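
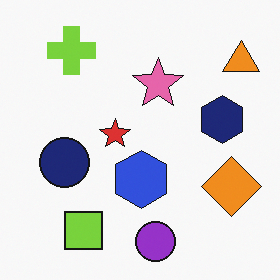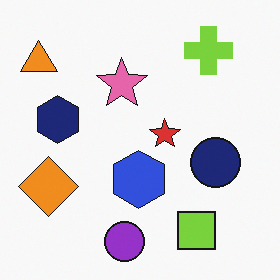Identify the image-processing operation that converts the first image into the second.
The transformation is: flipped horizontally (left ↔ right).

The orange triangle is in the top-right of the first image and the top-left of the second — shapes on opposite sides of the vertical midline have swapped in a mirror flip.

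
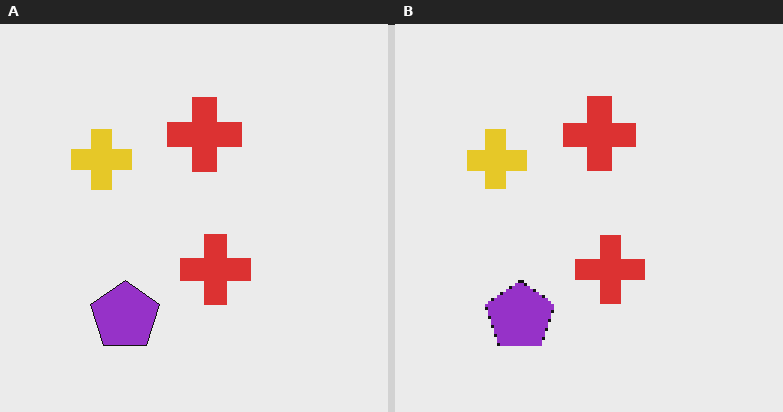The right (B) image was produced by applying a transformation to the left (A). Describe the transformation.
Lightly pixelated (a mild mosaic effect).

Shapes are reduced to large square blocks; fine edges and outlines are lost — a downscale-then-upscale (mosaic) effect.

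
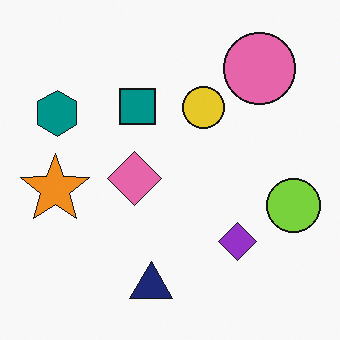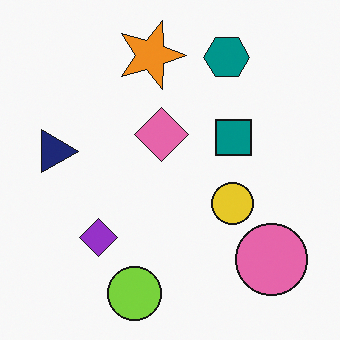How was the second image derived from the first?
The transformation is: rotated 90° clockwise.

The pink circle sits in the top-right of the first image and the bottom-right of the second — consistent with a whole-image 90° clockwise rotation.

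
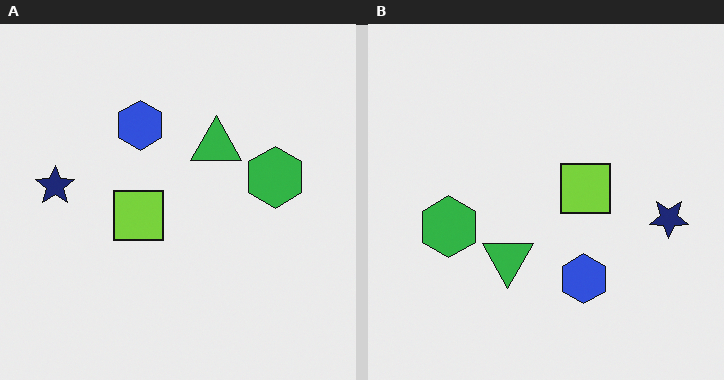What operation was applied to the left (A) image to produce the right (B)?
The right (B) image is the left (A) rotated 180°.

The navy star sits in the left of the left (A) image and the right of the right (B) — consistent with a whole-image 180° rotation.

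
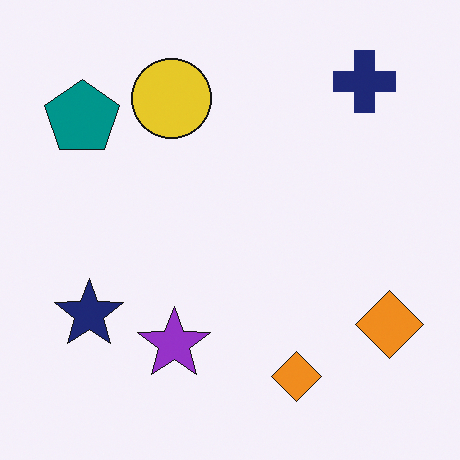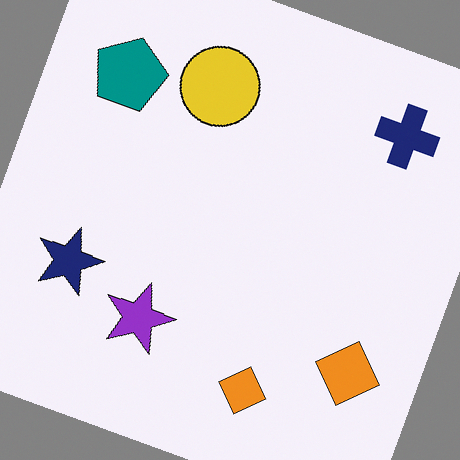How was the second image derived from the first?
Rotated clockwise by a moderate amount.

Every shape is tilted by the same angle and the image corners show triangular fill wedges — a whole-image rotation by a non-right angle.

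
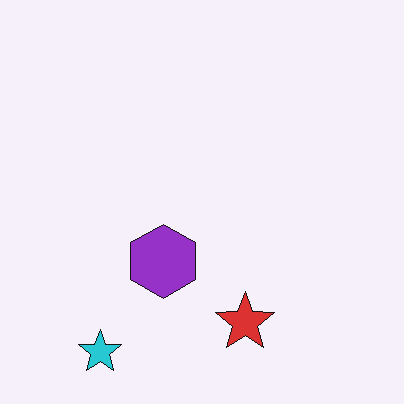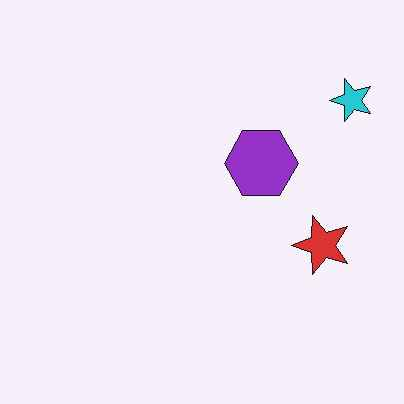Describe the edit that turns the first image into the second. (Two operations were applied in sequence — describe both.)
Transposed (reflected across the top-left ↔ bottom-right diagonal), then JPEG-compressed with visible artifacts.

Shapes have swapped their row and column positions — what was in the top-right is now in the bottom-left — a diagonal reflection. Blocky 8×8 compression artifacts appear around shape edges and the flat background shows ringing — characteristic JPEG degradation.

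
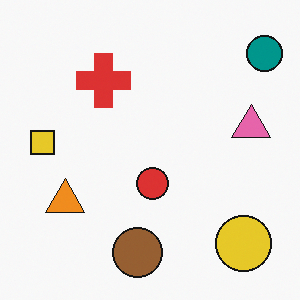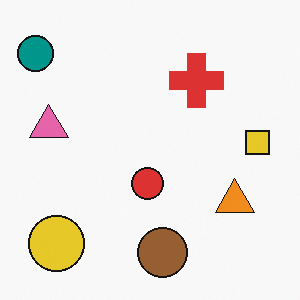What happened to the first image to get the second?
It was flipped horizontally (left ↔ right).

The teal circle is in the top-right of the first image and the top-left of the second — shapes on opposite sides of the vertical midline have swapped in a mirror flip.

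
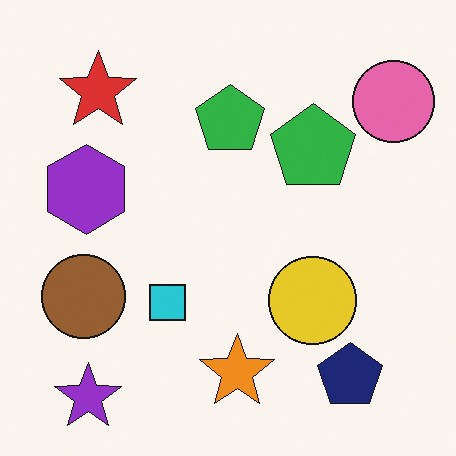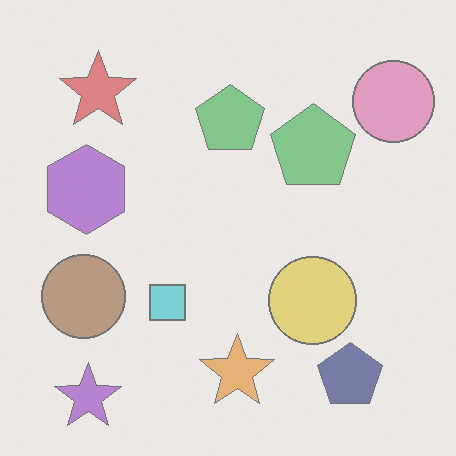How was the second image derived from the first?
The second image is the first washed out (contrast reduced).

Tones are pushed toward mid-grey across the whole image — a global contrast change.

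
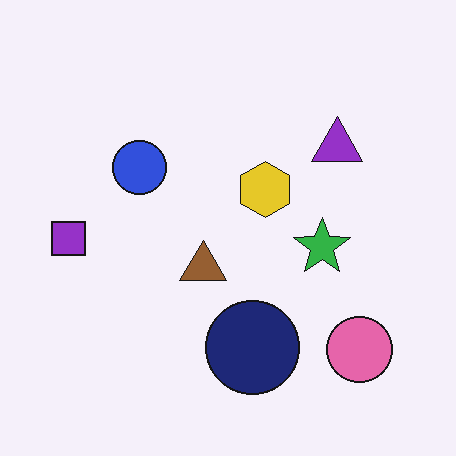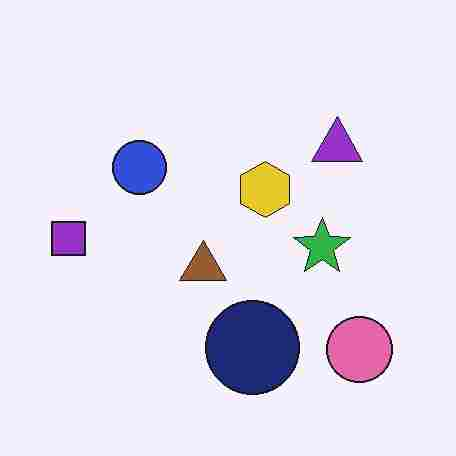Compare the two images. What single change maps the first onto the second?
Heavily JPEG-compressed with obvious blocking artifacts.

Blocky 8×8 compression artifacts appear around shape edges and the flat background shows ringing — characteristic JPEG degradation.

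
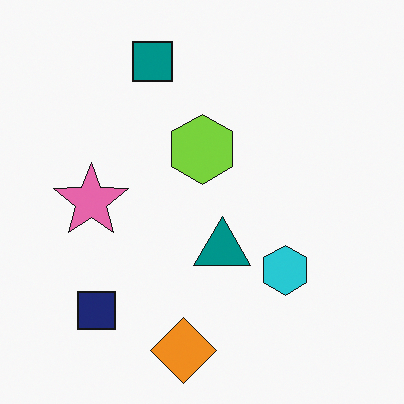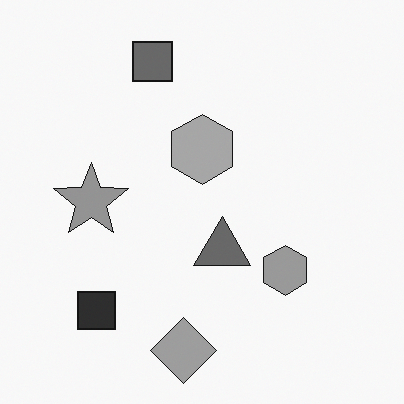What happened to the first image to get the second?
Converted to grayscale.

All color is removed — every shape is now a shade of grey.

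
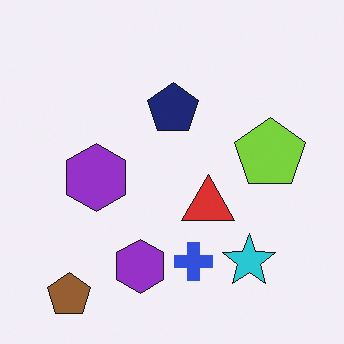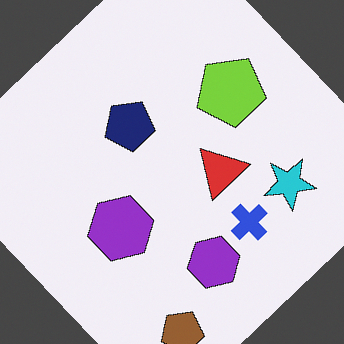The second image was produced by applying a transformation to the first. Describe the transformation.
Rotated counter-clockwise by a large amount — several tens of degrees.

Every shape is tilted by the same angle and the image corners show triangular fill wedges — a whole-image rotation by a non-right angle.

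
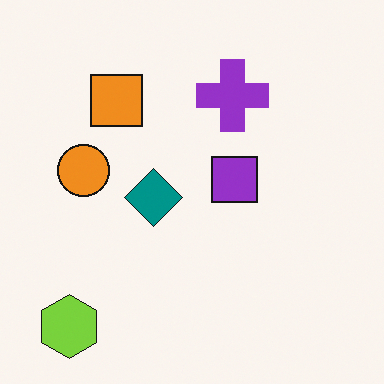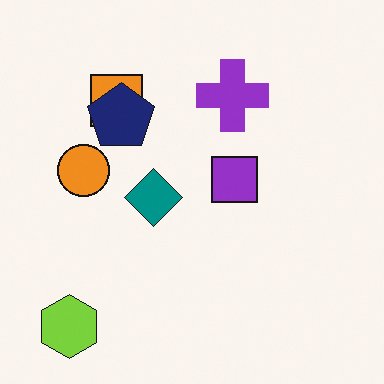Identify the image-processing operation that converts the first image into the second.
It was overlaid with an additional navy pentagon.

A navy pentagon appears in the second image that is absent from the first.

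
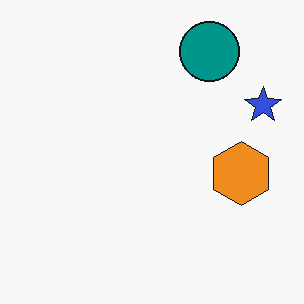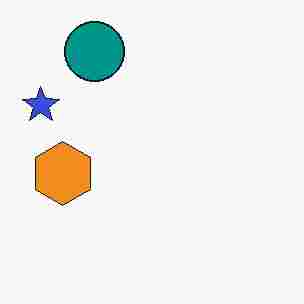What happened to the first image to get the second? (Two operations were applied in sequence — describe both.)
Flipped horizontally (left ↔ right), then degraded with heavy JPEG compression.

The blue star is in the right of the first image and the left of the second — shapes on opposite sides of the vertical midline have swapped in a mirror flip. Blocky 8×8 compression artifacts appear around shape edges and the flat background shows ringing — characteristic JPEG degradation.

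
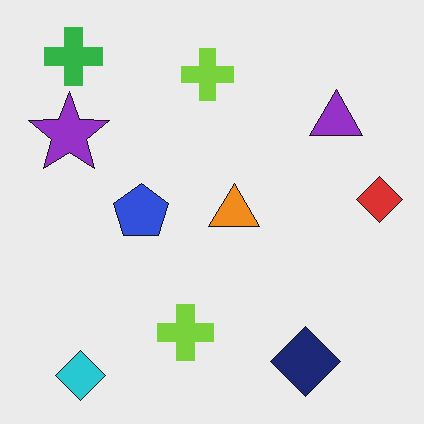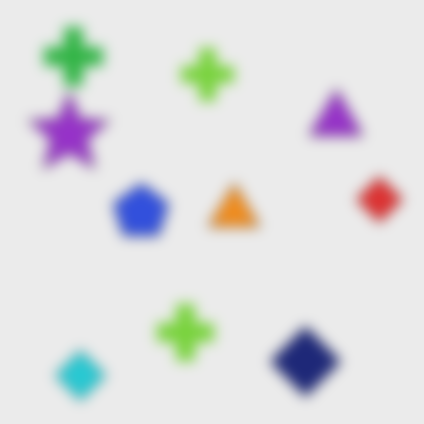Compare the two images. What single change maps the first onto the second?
The second image is the first heavily blurred.

Shape edges and outlines are uniformly softened across the whole image.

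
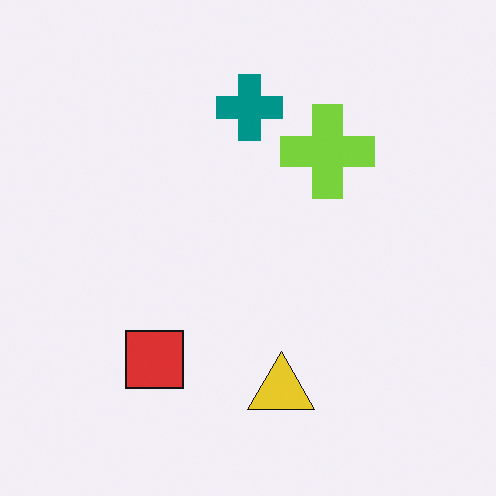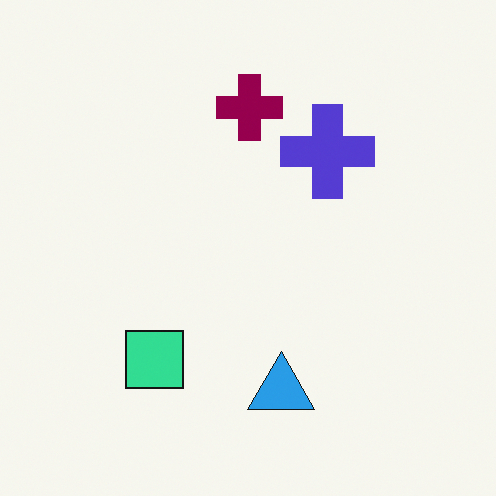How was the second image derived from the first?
The second image is the first hue-shifted noticeably.

Every shape's color has rotated by the same amount around the hue wheel — a uniform hue shift.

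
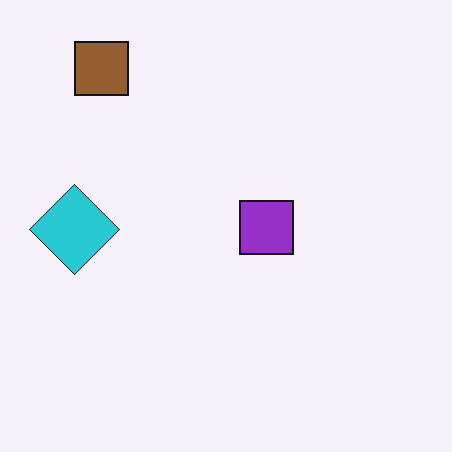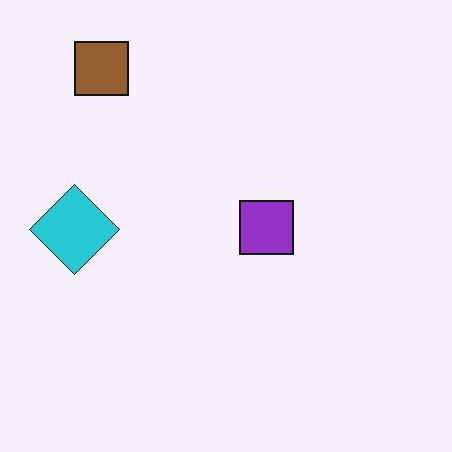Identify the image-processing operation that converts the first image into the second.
The image was JPEG-compressed with visible artifacts.

Blocky 8×8 compression artifacts appear around shape edges and the flat background shows ringing — characteristic JPEG degradation.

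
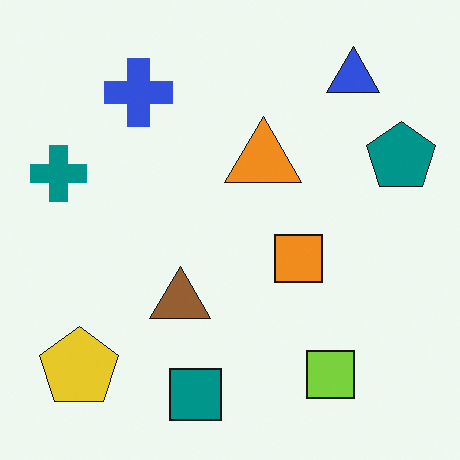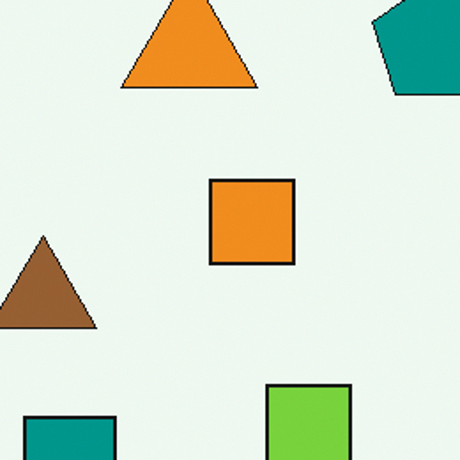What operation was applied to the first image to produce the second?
The transformation is: cropped tightly and scaled back up.

The visible shapes are larger and the field of view is narrower; shapes near the original edges may be partly or wholly outside the frame — a crop-and-rescale.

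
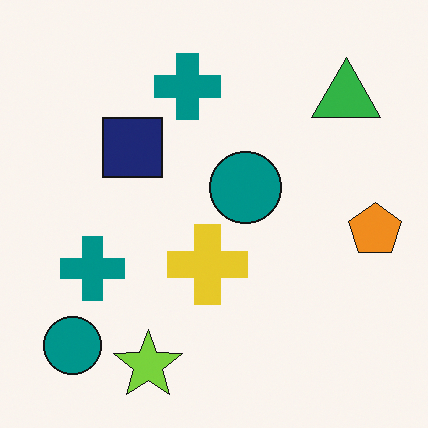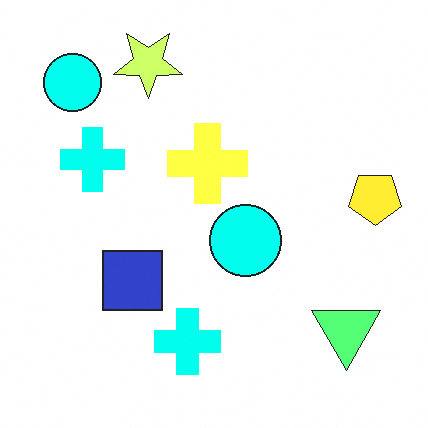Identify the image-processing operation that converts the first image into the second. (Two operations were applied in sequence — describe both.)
The image was noticeably brightened, then flipped vertically (top ↔ bottom).

Every pixel — background and shapes alike — is uniformly brightened. The lime star is in the bottom of the first image and the top of the second — shapes on opposite sides of the horizontal midline have swapped in a mirror flip.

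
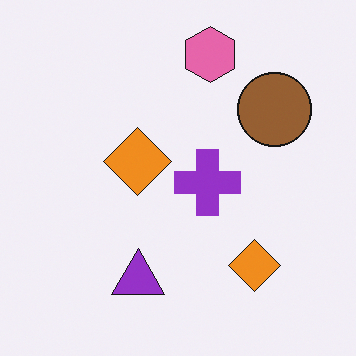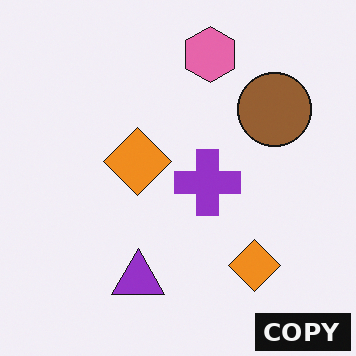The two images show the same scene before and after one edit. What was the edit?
This is the original image watermarked with the text "COPY" in the lower-right corner.

A dark label reading "COPY" appears in the lower-right corner.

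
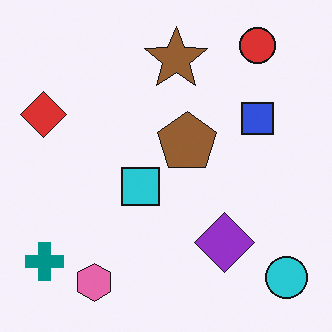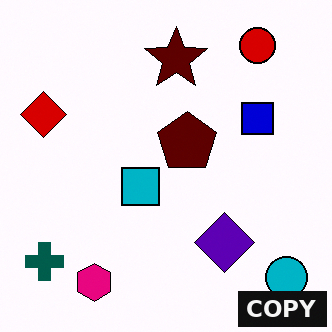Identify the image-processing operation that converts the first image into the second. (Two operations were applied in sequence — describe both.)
This is the original image boosted in contrast, then watermarked with the text "COPY" in the lower-right corner.

Tones are pushed away from mid-grey across the whole image — a global contrast change. A dark label reading "COPY" appears in the lower-right corner.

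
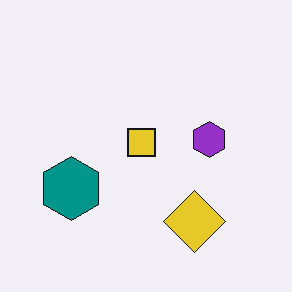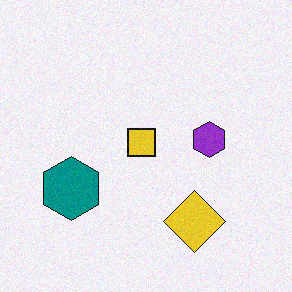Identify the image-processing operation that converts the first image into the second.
The second image is the first degraded with a light layer of grain.

Random speckle covers the whole image, including the flat background.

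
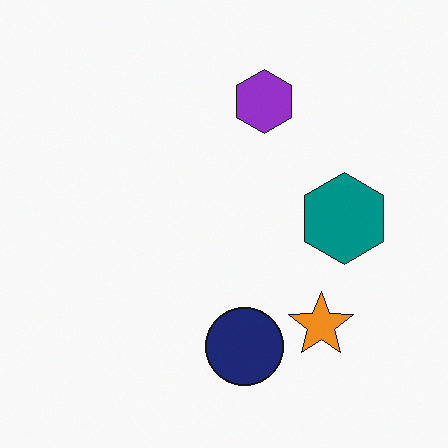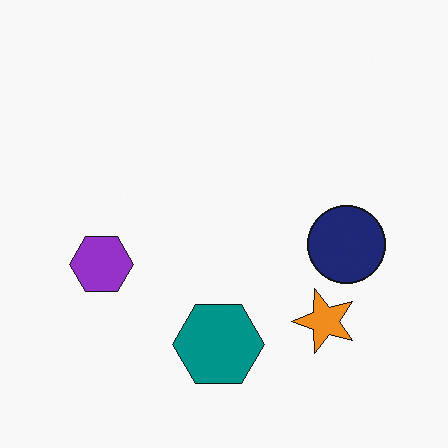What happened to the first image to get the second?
It was transposed (reflected across the top-left ↔ bottom-right diagonal).

Shapes have swapped their row and column positions — what was in the top-right is now in the bottom-left — a diagonal reflection.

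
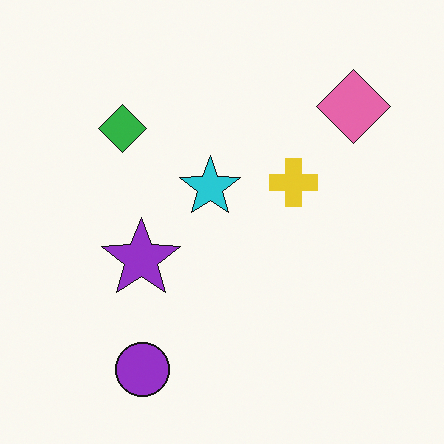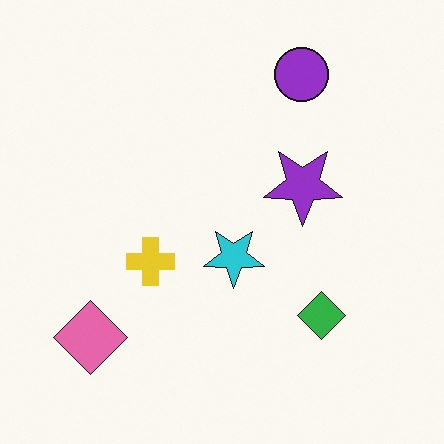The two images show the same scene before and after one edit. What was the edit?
Rotated 180°.

The pink diamond sits in the top-right of the first image and the bottom-left of the second — consistent with a whole-image 180° rotation.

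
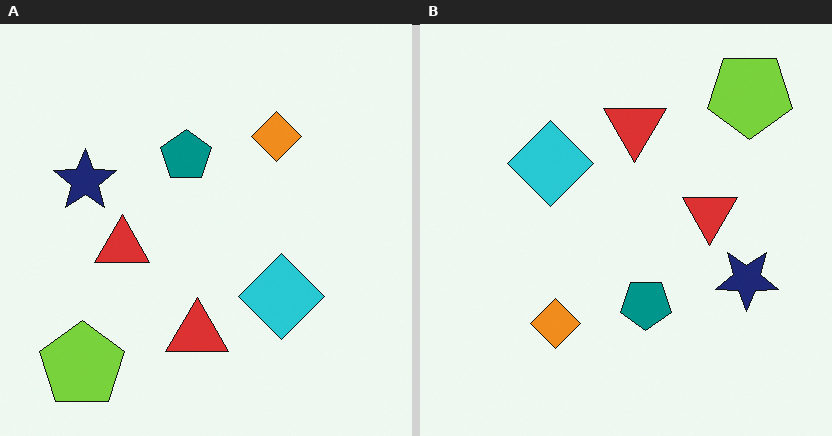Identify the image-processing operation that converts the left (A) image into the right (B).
It was rotated 180°.

The lime pentagon sits in the bottom-left of the left (A) image and the top-right of the right (B) — consistent with a whole-image 180° rotation.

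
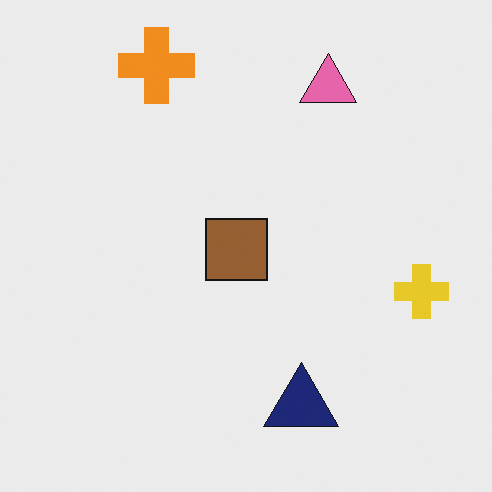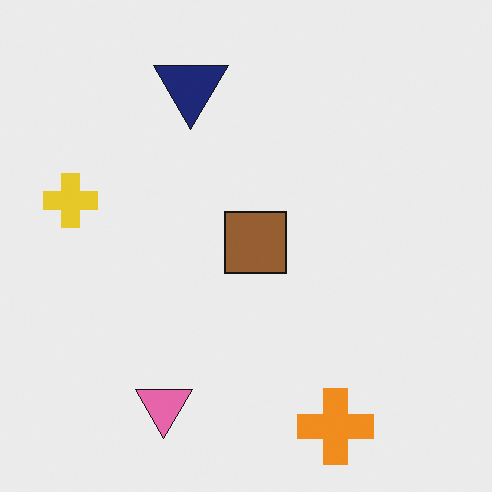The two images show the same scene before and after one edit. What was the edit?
Rotated 180°.

The orange cross sits in the top-left of the first image and the bottom-right of the second — consistent with a whole-image 180° rotation.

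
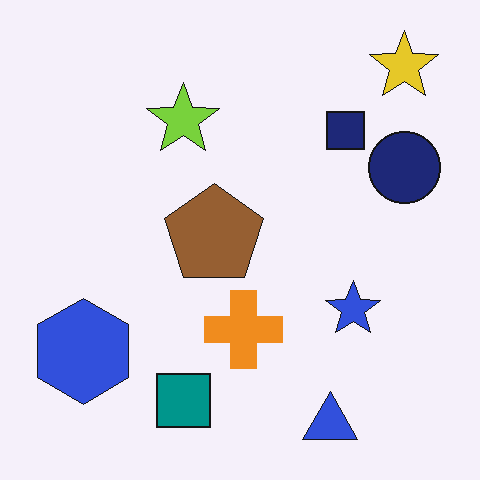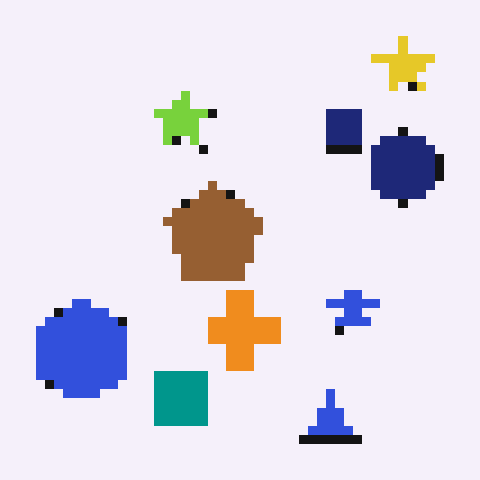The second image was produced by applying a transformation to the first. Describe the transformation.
This is the original image heavily pixelated into large blocks.

Shapes are reduced to large square blocks; fine edges and outlines are lost — a downscale-then-upscale (mosaic) effect.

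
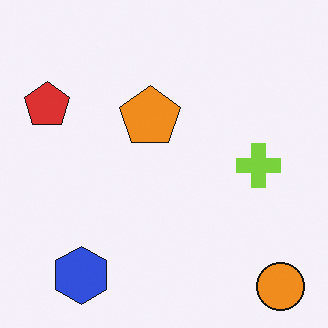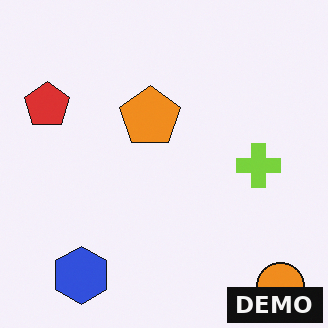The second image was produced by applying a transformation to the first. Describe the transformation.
This is the original image watermarked with the text "DEMO" in the lower-right corner.

A dark label reading "DEMO" appears in the lower-right corner.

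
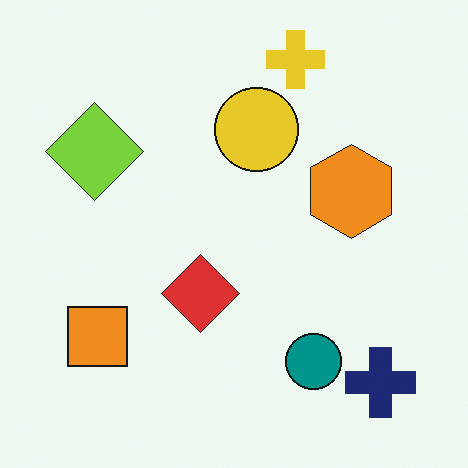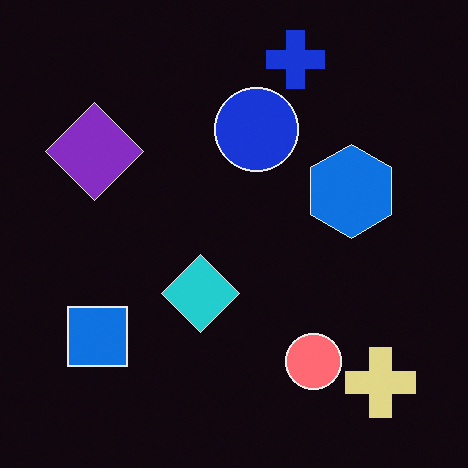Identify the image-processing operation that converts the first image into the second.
It was color-inverted (negative).

The light background has become dark and every shape's color is its complement — a photographic negative.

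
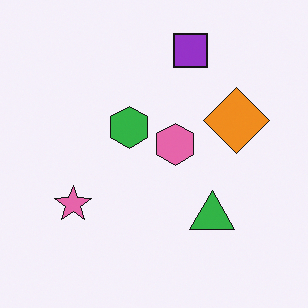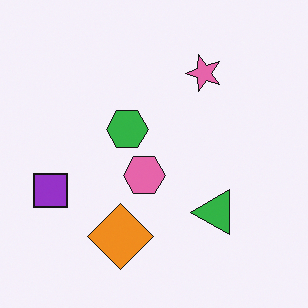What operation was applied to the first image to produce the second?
This is the original image transposed (reflected across the top-left ↔ bottom-right diagonal).

Shapes have swapped their row and column positions — what was in the top-right is now in the bottom-left — a diagonal reflection.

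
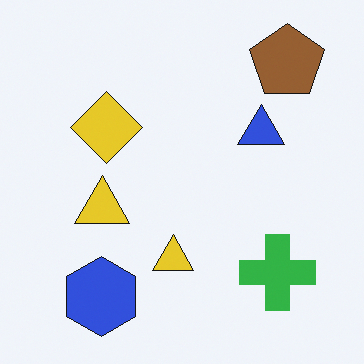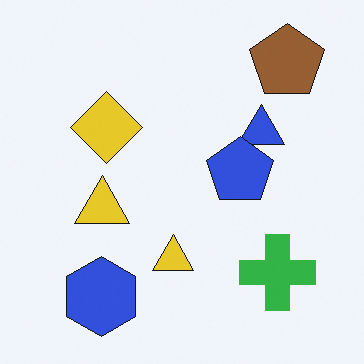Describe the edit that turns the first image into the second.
The image was overlaid with an additional blue pentagon.

A blue pentagon appears in the second image that is absent from the first.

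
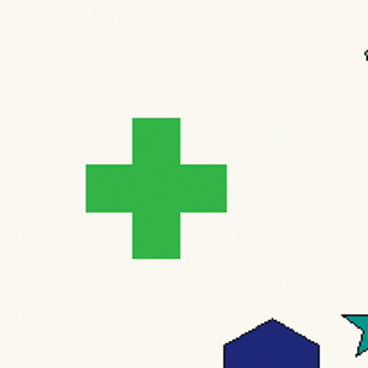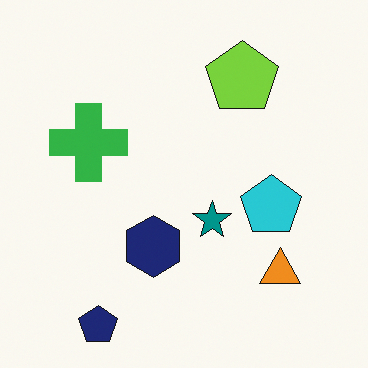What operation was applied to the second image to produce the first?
The first image is the second cropped tightly and scaled back up.

The visible shapes are larger and the field of view is narrower; shapes near the original edges may be partly or wholly outside the frame — a crop-and-rescale.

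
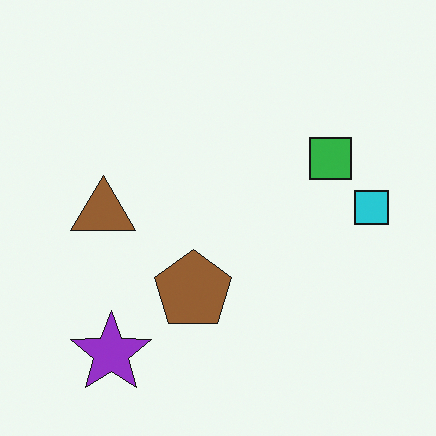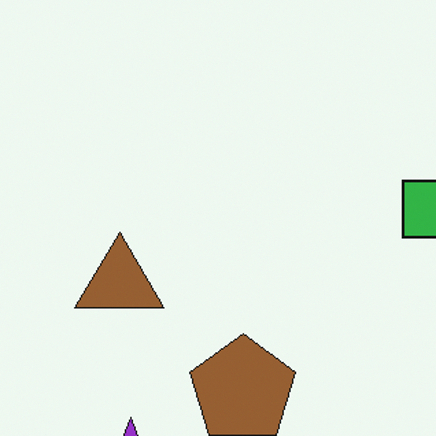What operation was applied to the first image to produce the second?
The second image is the first cropped slightly and scaled back up.

The visible shapes are larger and the field of view is narrower; shapes near the original edges may be partly or wholly outside the frame — a crop-and-rescale.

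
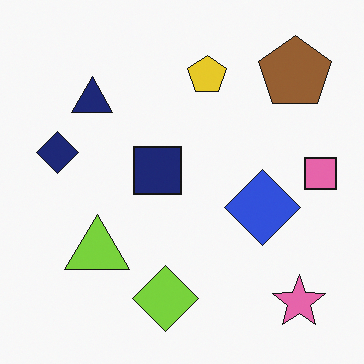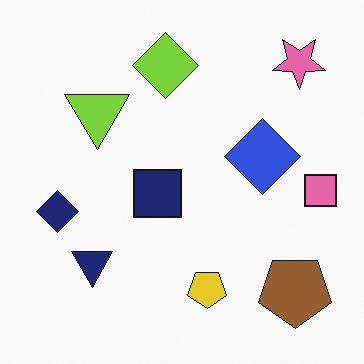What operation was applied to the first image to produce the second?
Flipped vertically (top ↔ bottom).

The pink star is in the bottom-right of the first image and the top-right of the second — shapes on opposite sides of the horizontal midline have swapped in a mirror flip.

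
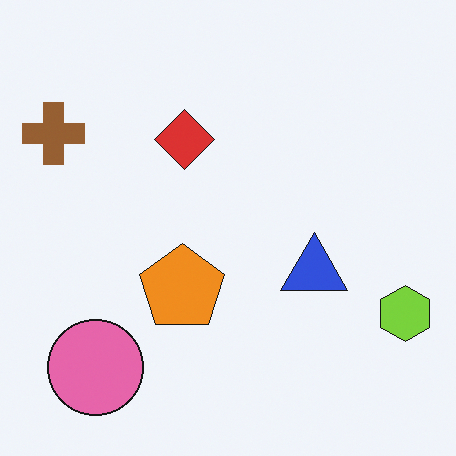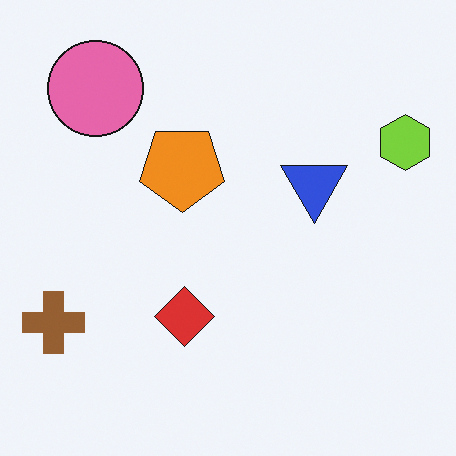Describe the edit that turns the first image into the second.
This is the original image flipped vertically (top ↔ bottom).

The pink circle is in the bottom-left of the first image and the top-left of the second — shapes on opposite sides of the horizontal midline have swapped in a mirror flip.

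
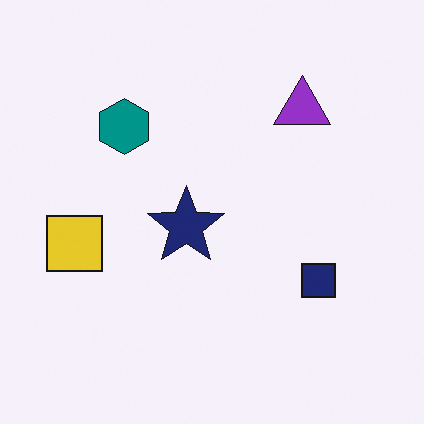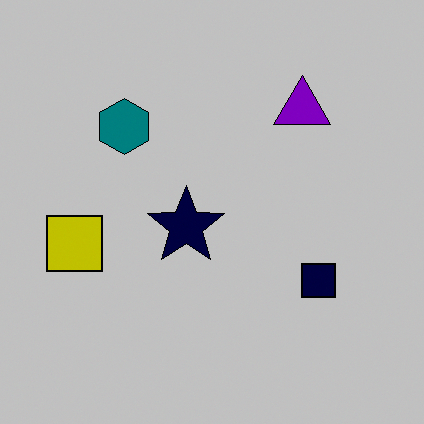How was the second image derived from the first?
The transformation is: aggressively posterized.

Each flat color has snapped to a coarser quantized level — most visibly, the near-white background has dropped to a flat grey.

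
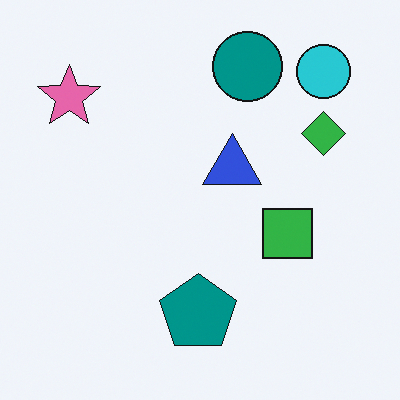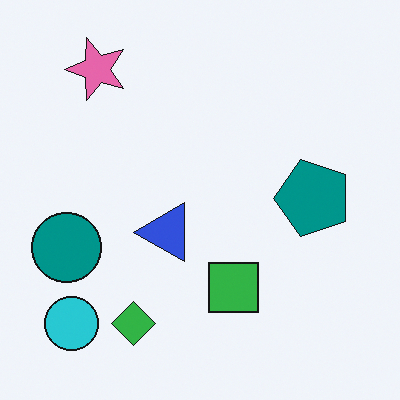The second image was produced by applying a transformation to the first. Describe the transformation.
The image was transposed (reflected across the top-left ↔ bottom-right diagonal).

Shapes have swapped their row and column positions — what was in the top-right is now in the bottom-left — a diagonal reflection.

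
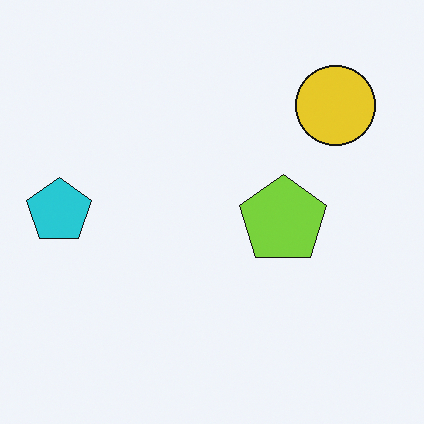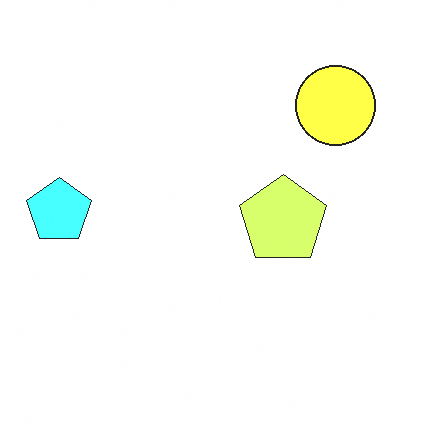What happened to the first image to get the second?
It was substantially brightened.

Every pixel — background and shapes alike — is uniformly brightened.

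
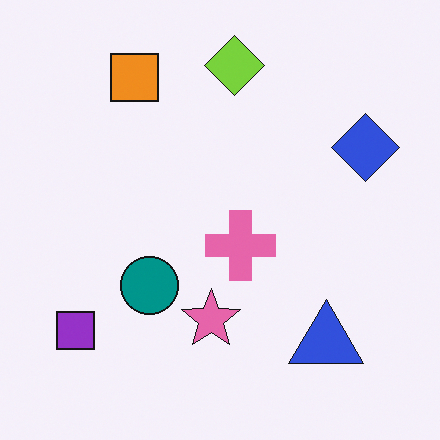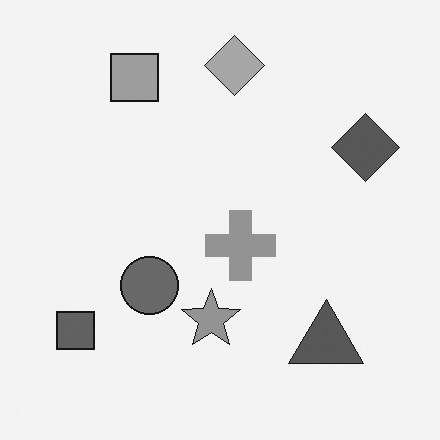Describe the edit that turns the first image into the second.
It was converted to grayscale.

All color is removed — every shape is now a shade of grey.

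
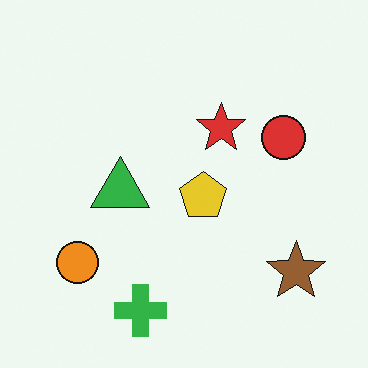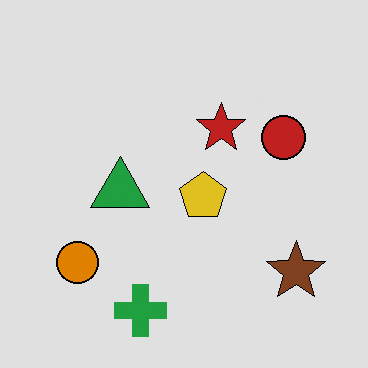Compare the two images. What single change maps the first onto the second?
This is the original image moderately posterized.

Each flat color has snapped to a coarser quantized level — most visibly, the near-white background has dropped to a flat grey.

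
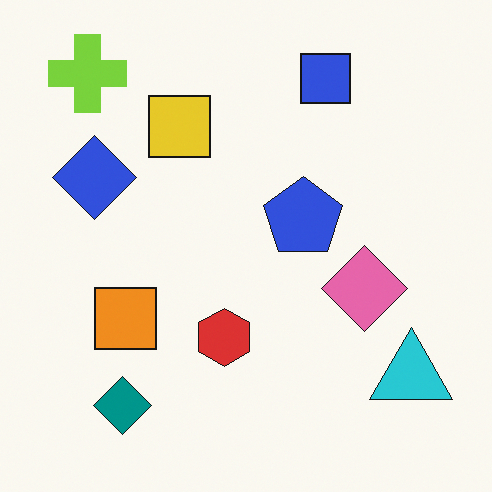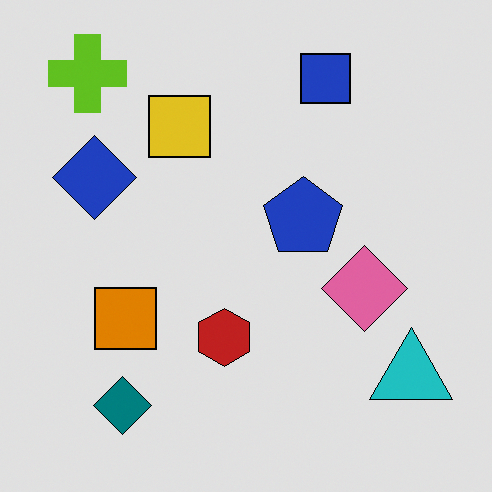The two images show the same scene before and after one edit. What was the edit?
It was moderately posterized.

Each flat color has snapped to a coarser quantized level — most visibly, the near-white background has dropped to a flat grey.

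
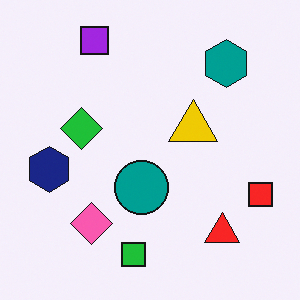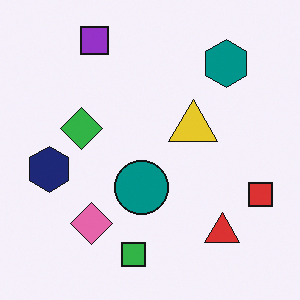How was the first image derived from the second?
It was slightly oversaturated.

All colors are more vivid — a global saturation change.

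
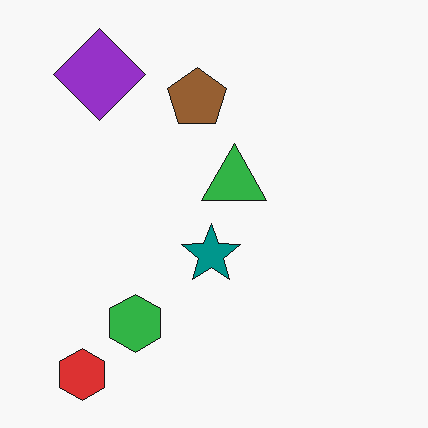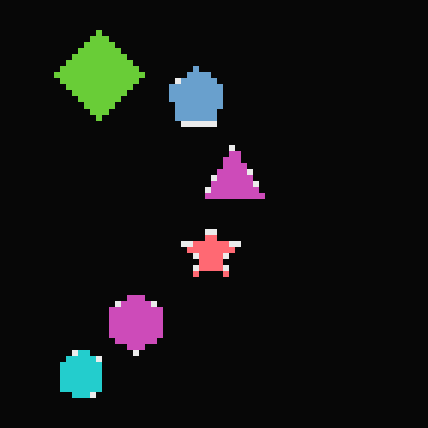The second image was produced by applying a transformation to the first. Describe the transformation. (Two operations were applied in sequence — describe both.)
Moderately pixelated, then color-inverted (negative).

Shapes are reduced to large square blocks; fine edges and outlines are lost — a downscale-then-upscale (mosaic) effect. The light background has become dark and every shape's color is its complement — a photographic negative.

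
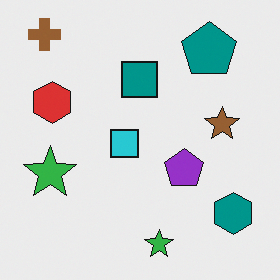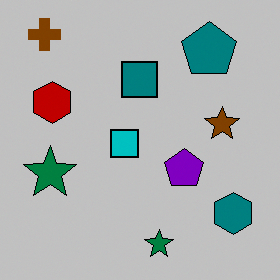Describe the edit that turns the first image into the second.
Heavily posterized to just a handful of flat colors.

Each flat color has snapped to a coarser quantized level — most visibly, the near-white background has dropped to a flat grey.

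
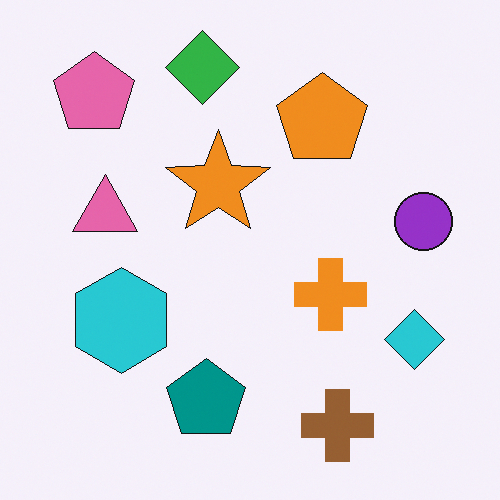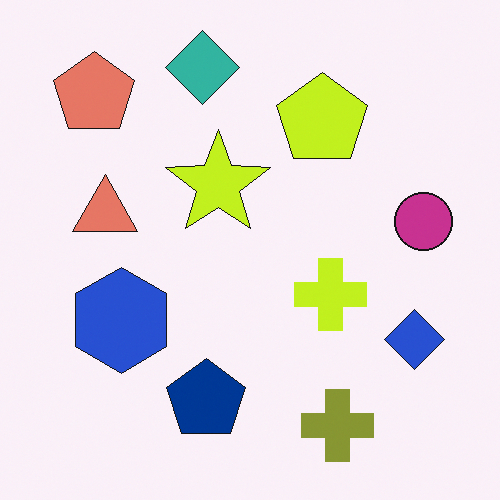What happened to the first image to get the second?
The image was hue-shifted slightly.

Every shape's color has rotated by the same amount around the hue wheel — a uniform hue shift.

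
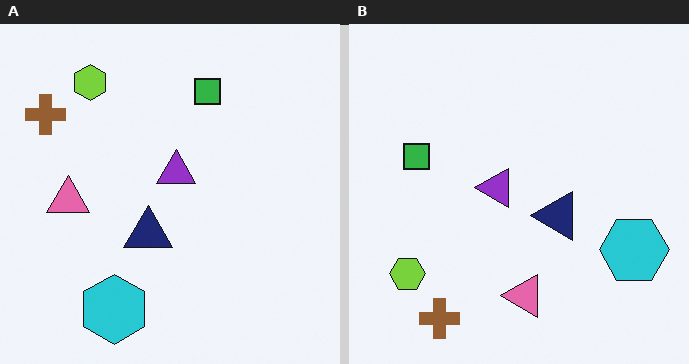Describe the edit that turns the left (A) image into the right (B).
Rotated 90° counter-clockwise.

The brown cross sits in the top-left of the left (A) image and the bottom-left of the right (B) — consistent with a whole-image 90° counter-clockwise rotation.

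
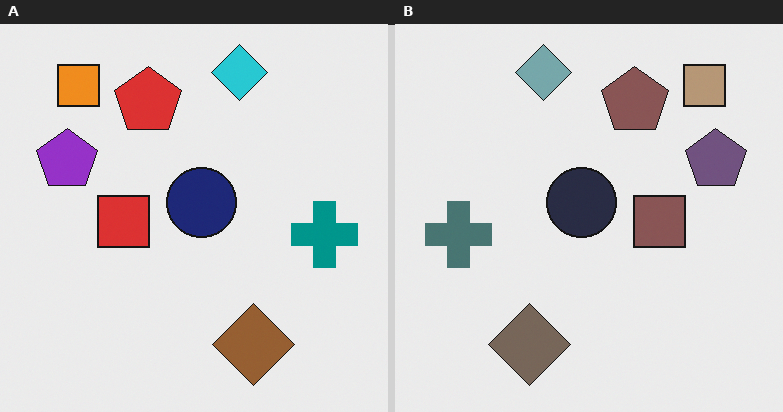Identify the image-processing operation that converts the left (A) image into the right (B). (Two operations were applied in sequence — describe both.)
It was heavily desaturated, then flipped horizontally (left ↔ right).

All colors are more muted and greyish — a global saturation change. The teal cross is in the right of the left (A) image and the left of the right (B) — shapes on opposite sides of the vertical midline have swapped in a mirror flip.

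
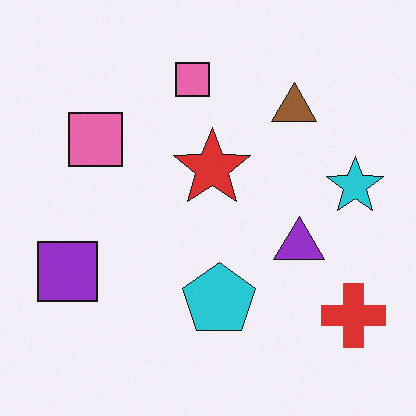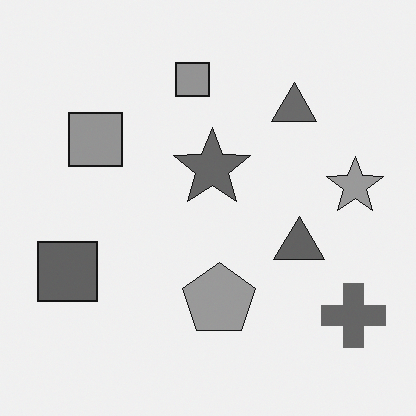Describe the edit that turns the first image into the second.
The image was converted to grayscale.

All color is removed — every shape is now a shade of grey.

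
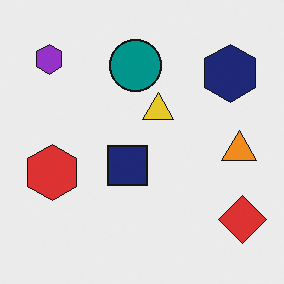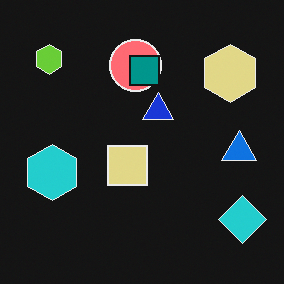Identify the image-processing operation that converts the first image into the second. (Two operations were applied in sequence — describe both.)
This is the original image color-inverted (negative), then overlaid with an additional teal square.

The light background has become dark and every shape's color is its complement — a photographic negative. A teal square appears in the second image that is absent from the first.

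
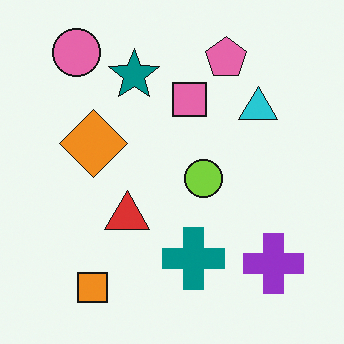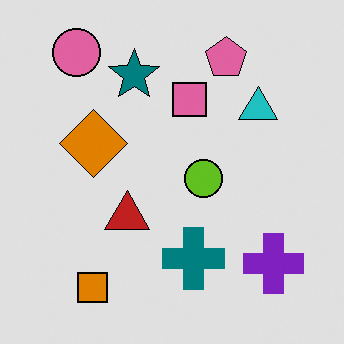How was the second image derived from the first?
The transformation is: posterized to a reduced palette.

Each flat color has snapped to a coarser quantized level — most visibly, the near-white background has dropped to a flat grey.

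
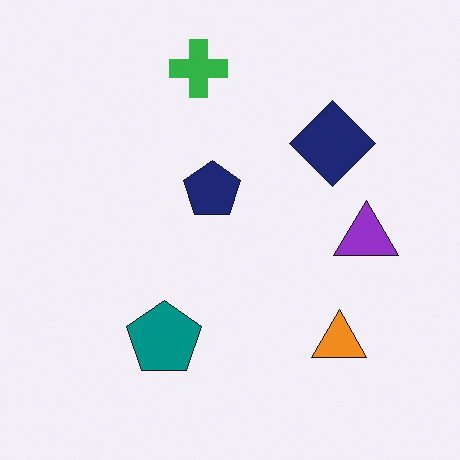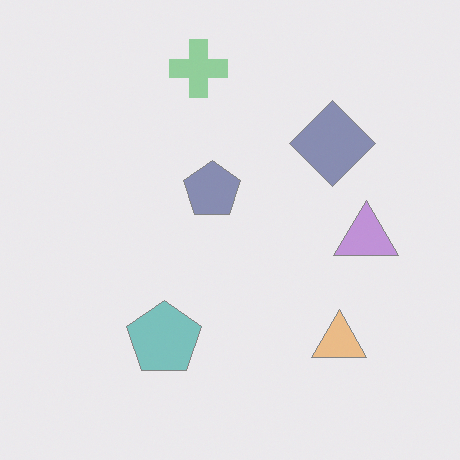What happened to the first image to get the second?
The transformation is: given much lower contrast.

Tones are pushed toward mid-grey across the whole image — a global contrast change.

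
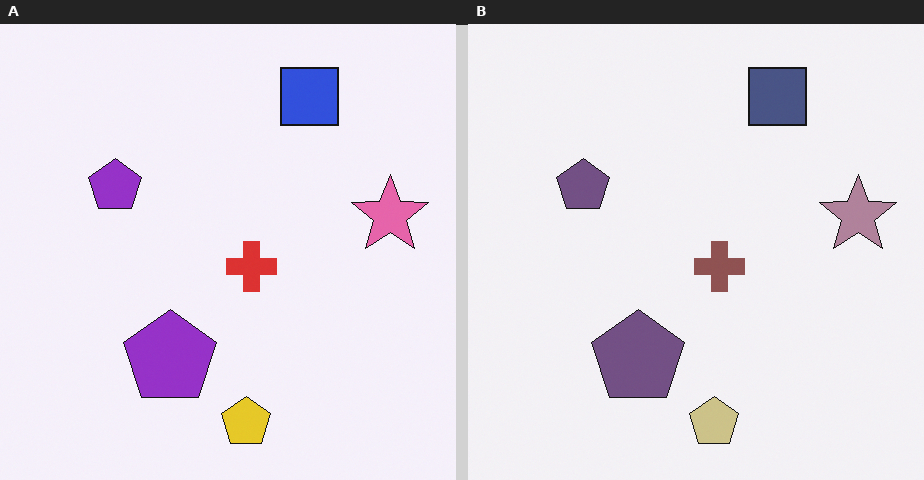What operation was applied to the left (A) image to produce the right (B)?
This is the original image heavily desaturated.

All colors are more muted and greyish — a global saturation change.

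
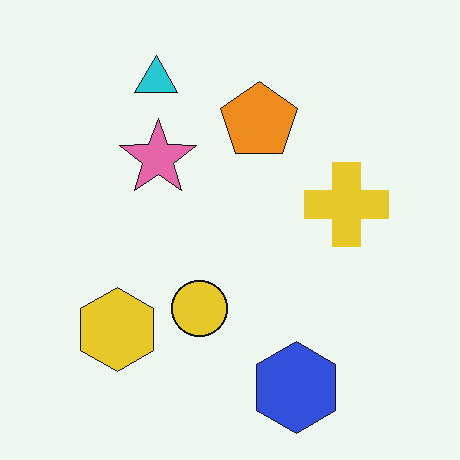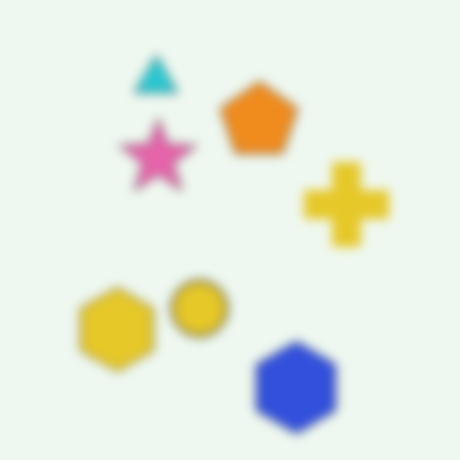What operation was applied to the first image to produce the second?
The image was strongly gaussian-blurred.

Shape edges and outlines are uniformly softened across the whole image.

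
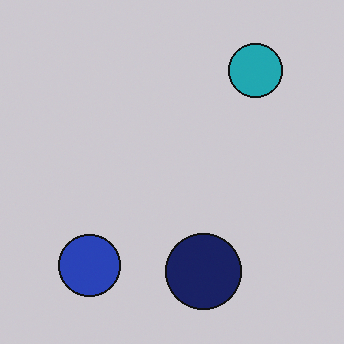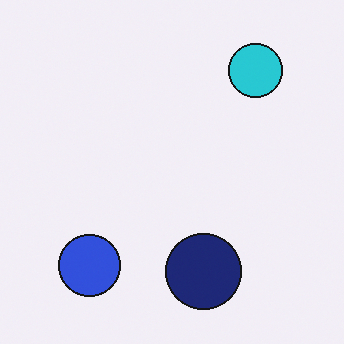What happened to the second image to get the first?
It was darkened a little.

Every pixel — background and shapes alike — is uniformly darkened.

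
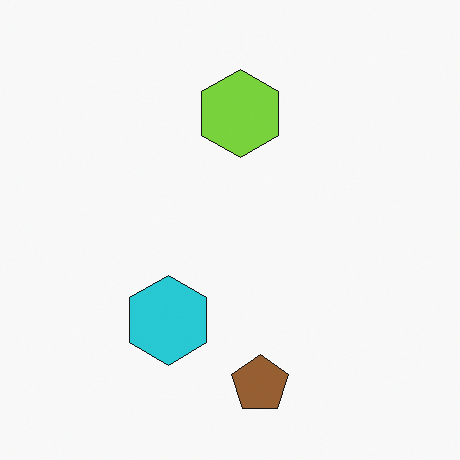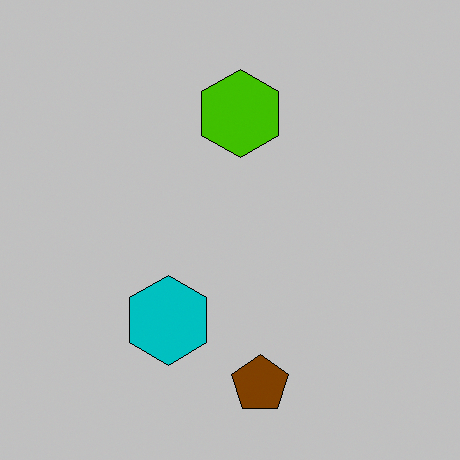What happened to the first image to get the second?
The second image is the first aggressively posterized.

Each flat color has snapped to a coarser quantized level — most visibly, the near-white background has dropped to a flat grey.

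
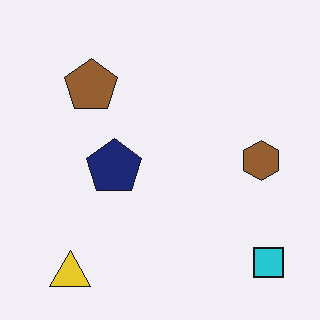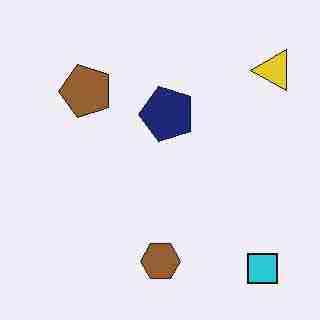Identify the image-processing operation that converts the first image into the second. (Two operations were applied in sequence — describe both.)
The image was heavily JPEG-compressed with obvious blocking artifacts, then transposed (reflected across the top-left ↔ bottom-right diagonal).

Blocky 8×8 compression artifacts appear around shape edges and the flat background shows ringing — characteristic JPEG degradation. Shapes have swapped their row and column positions — what was in the top-right is now in the bottom-left — a diagonal reflection.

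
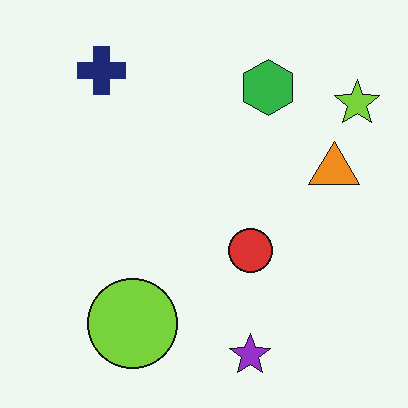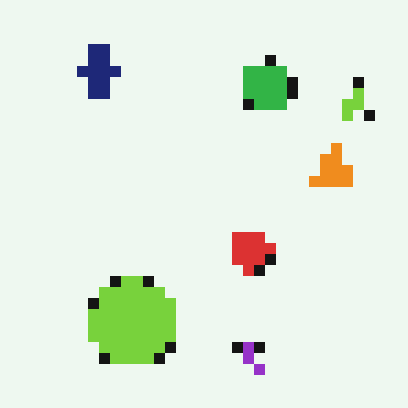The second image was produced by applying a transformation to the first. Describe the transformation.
The transformation is: heavily pixelated into large blocks.

Shapes are reduced to large square blocks; fine edges and outlines are lost — a downscale-then-upscale (mosaic) effect.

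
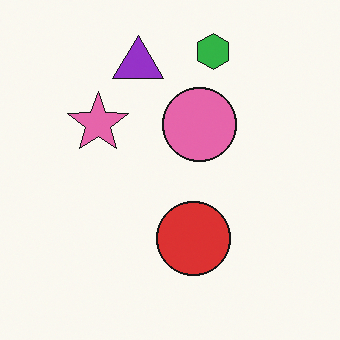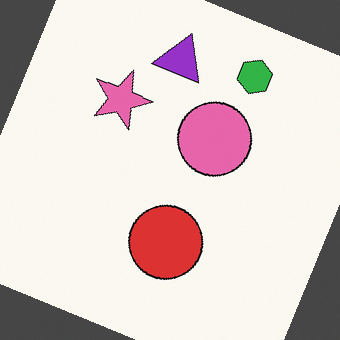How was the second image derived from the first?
The second image is the first rotated clockwise by a clearly visible amount.

Every shape is tilted by the same angle and the image corners show triangular fill wedges — a whole-image rotation by a non-right angle.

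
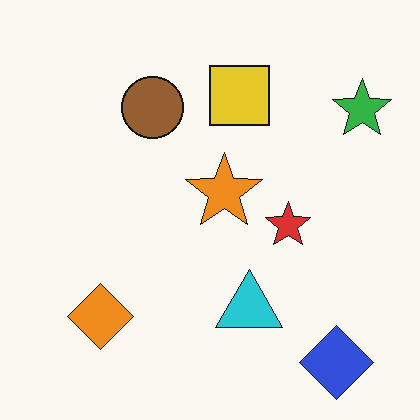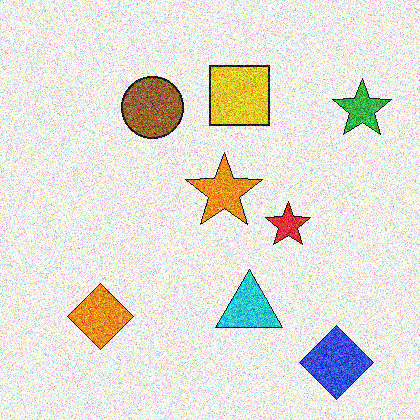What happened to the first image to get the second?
This is the original image degraded with strong gaussian noise.

Random speckle covers the whole image, including the flat background.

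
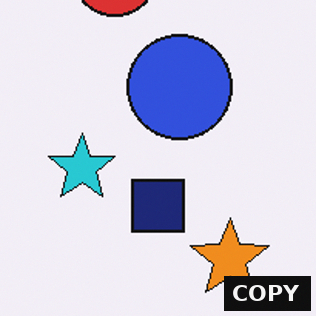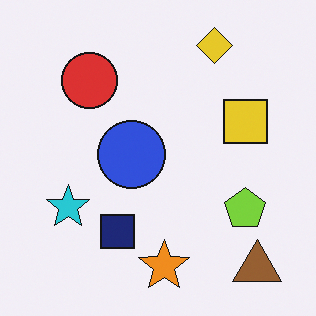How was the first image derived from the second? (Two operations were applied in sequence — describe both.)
The first image is the second cropped slightly and scaled back up, then watermarked with the text "COPY" in the lower-right corner.

The visible shapes are larger and the field of view is narrower; shapes near the original edges may be partly or wholly outside the frame — a crop-and-rescale. A dark label reading "COPY" appears in the lower-right corner.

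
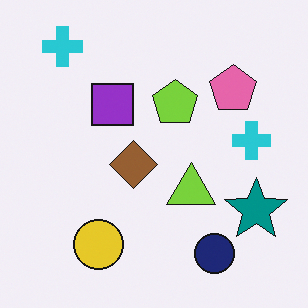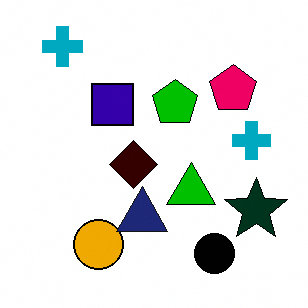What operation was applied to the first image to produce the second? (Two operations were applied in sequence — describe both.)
The second image is the first given much higher contrast, then overlaid with an additional navy triangle.

Tones are pushed away from mid-grey across the whole image — a global contrast change. A navy triangle appears in the second image that is absent from the first.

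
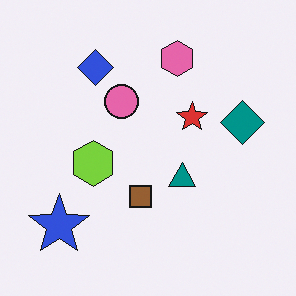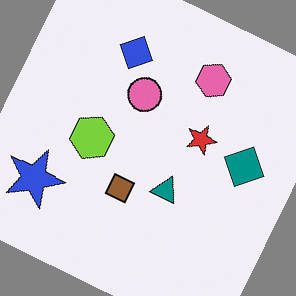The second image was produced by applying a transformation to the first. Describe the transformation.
The second image is the first rotated clockwise by a clearly visible amount.

Every shape is tilted by the same angle and the image corners show triangular fill wedges — a whole-image rotation by a non-right angle.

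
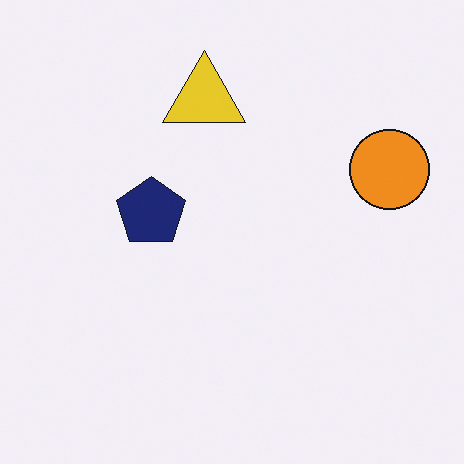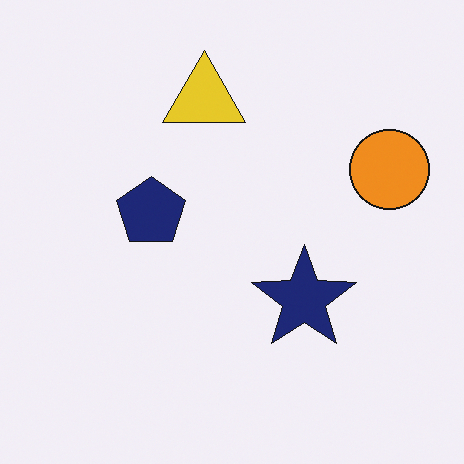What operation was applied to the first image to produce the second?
It was overlaid with an additional navy star.

A navy star appears in the second image that is absent from the first.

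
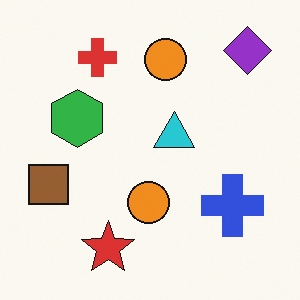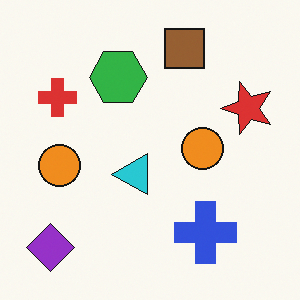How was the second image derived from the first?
This is the original image transposed (reflected across the top-left ↔ bottom-right diagonal).

Shapes have swapped their row and column positions — what was in the top-right is now in the bottom-left — a diagonal reflection.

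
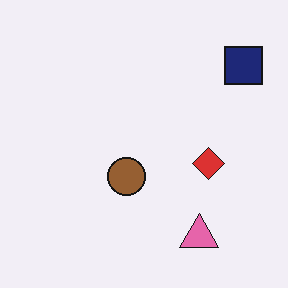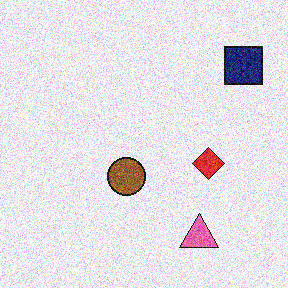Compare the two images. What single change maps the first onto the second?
This is the original image degraded with a thick layer of grain.

Random speckle covers the whole image, including the flat background.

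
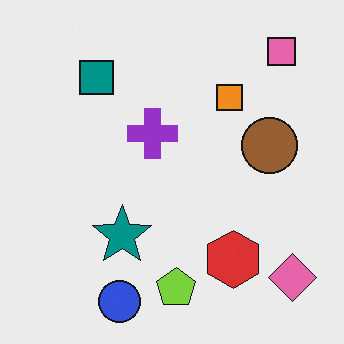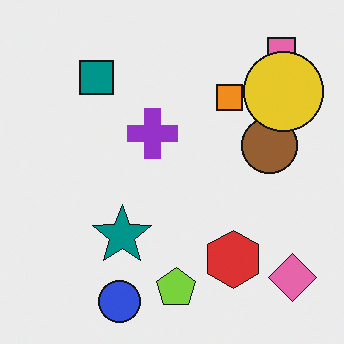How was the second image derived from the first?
The transformation is: overlaid with an additional yellow circle.

A yellow circle appears in the second image that is absent from the first.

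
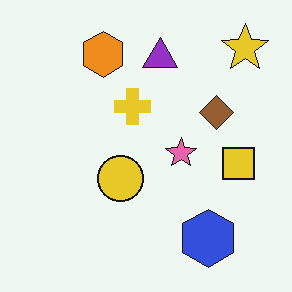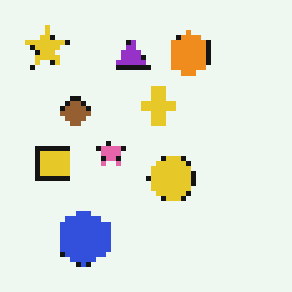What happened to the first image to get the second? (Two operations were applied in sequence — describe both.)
It was lightly pixelated (a mild mosaic effect), then flipped horizontally (left ↔ right).

Shapes are reduced to large square blocks; fine edges and outlines are lost — a downscale-then-upscale (mosaic) effect. The yellow star is in the top-right of the first image and the top-left of the second — shapes on opposite sides of the vertical midline have swapped in a mirror flip.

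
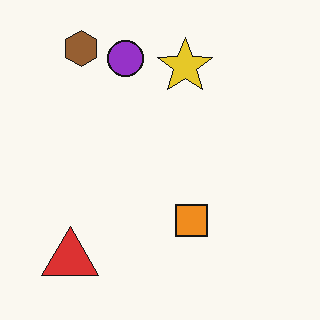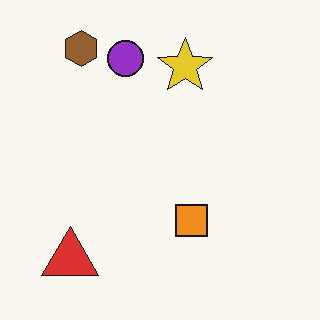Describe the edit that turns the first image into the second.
Given moderate JPEG compression.

Blocky 8×8 compression artifacts appear around shape edges and the flat background shows ringing — characteristic JPEG degradation.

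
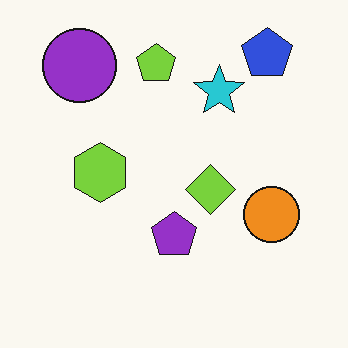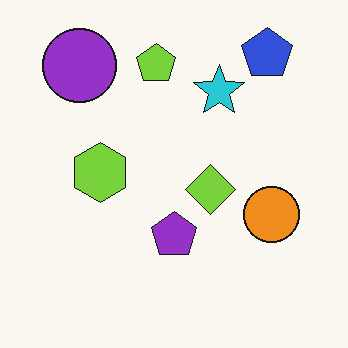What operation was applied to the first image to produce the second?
The image was given moderate JPEG compression.

Blocky 8×8 compression artifacts appear around shape edges and the flat background shows ringing — characteristic JPEG degradation.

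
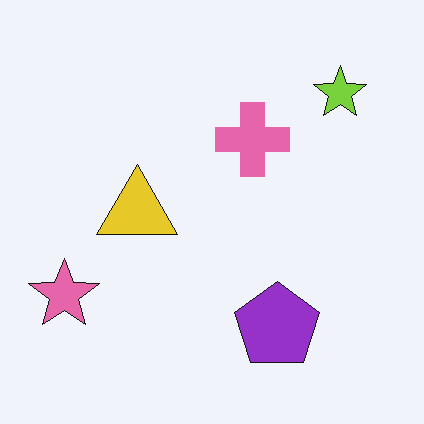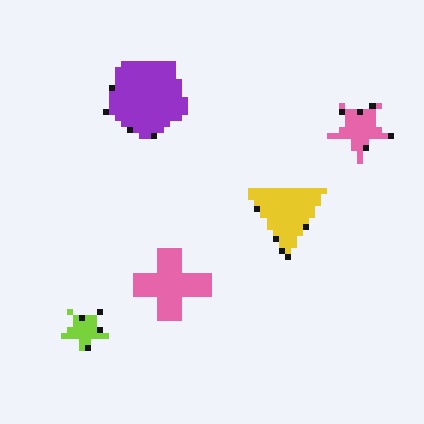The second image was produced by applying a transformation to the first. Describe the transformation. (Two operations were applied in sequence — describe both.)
This is the original image rotated 180°, then pixelated into visible square blocks.

The lime star sits in the top-right of the first image and the bottom-left of the second — consistent with a whole-image 180° rotation. Shapes are reduced to large square blocks; fine edges and outlines are lost — a downscale-then-upscale (mosaic) effect.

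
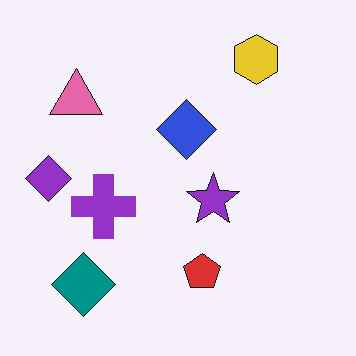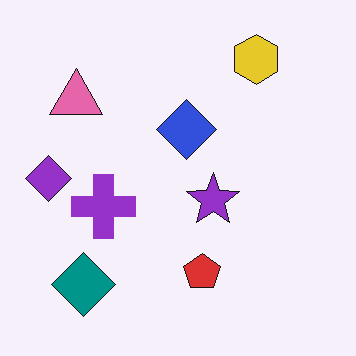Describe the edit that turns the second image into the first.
The transformation is: JPEG-compressed with visible artifacts.

Blocky 8×8 compression artifacts appear around shape edges and the flat background shows ringing — characteristic JPEG degradation.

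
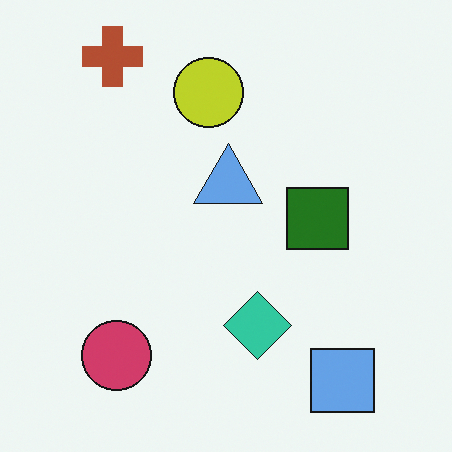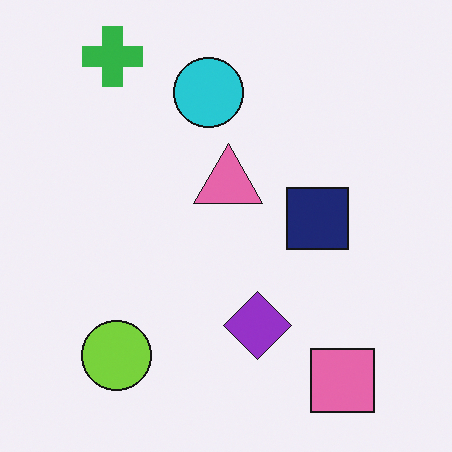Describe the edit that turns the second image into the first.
The transformation is: hue-shifted through roughly half the color wheel.

Every shape's color has rotated by the same amount around the hue wheel — a uniform hue shift.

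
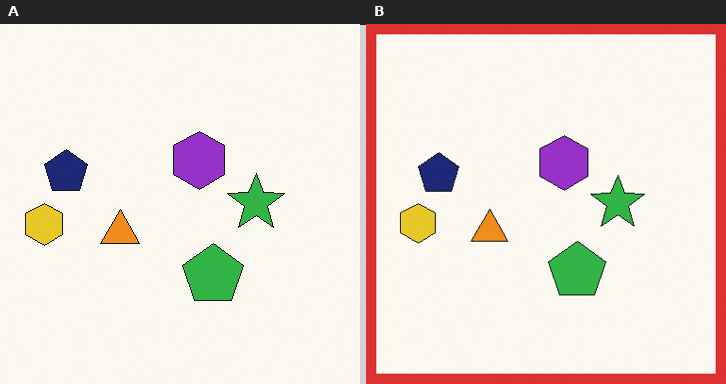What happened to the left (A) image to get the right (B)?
This is the original image framed with a red border.

A solid red frame runs around the edge of the right (B) image, with the content slightly shrunk inside it.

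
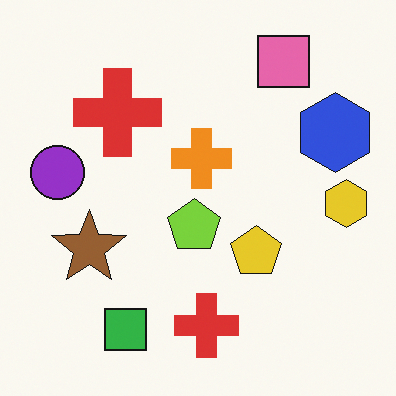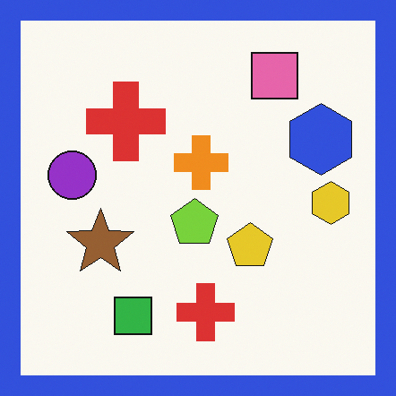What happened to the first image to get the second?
Framed with a blue border.

A solid blue frame runs around the edge of the second image, with the content slightly shrunk inside it.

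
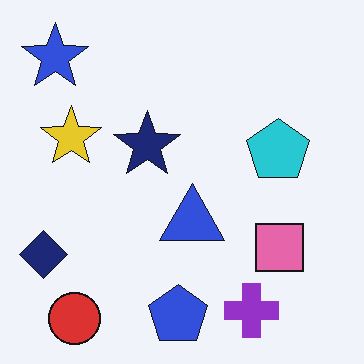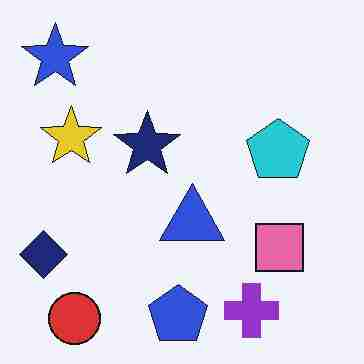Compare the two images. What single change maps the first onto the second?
This is the original image heavily JPEG-compressed with obvious blocking artifacts.

Blocky 8×8 compression artifacts appear around shape edges and the flat background shows ringing — characteristic JPEG degradation.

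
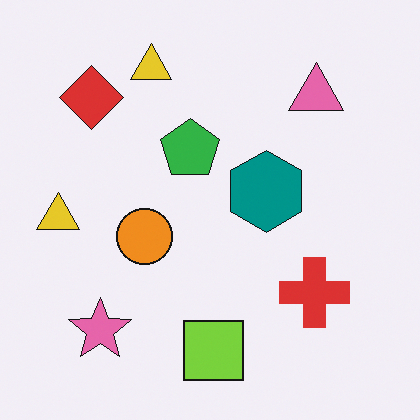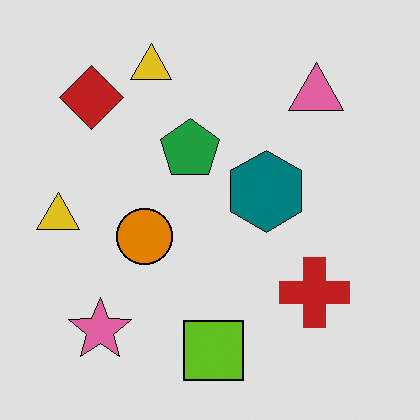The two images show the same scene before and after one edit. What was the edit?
The image was moderately posterized.

Each flat color has snapped to a coarser quantized level — most visibly, the near-white background has dropped to a flat grey.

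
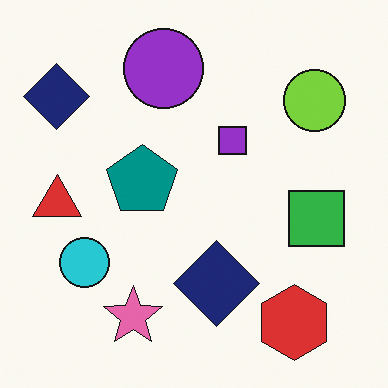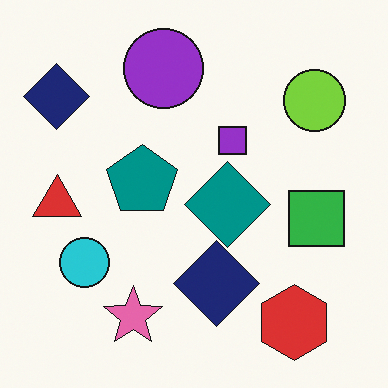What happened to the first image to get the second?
It was overlaid with an additional teal diamond.

A teal diamond appears in the second image that is absent from the first.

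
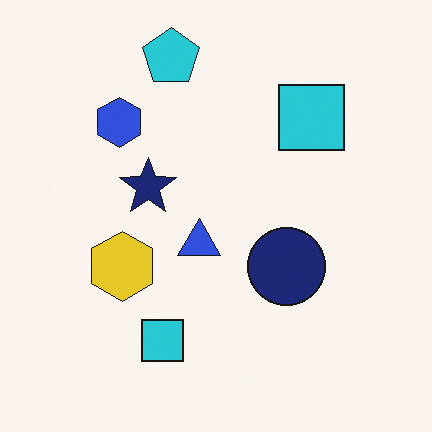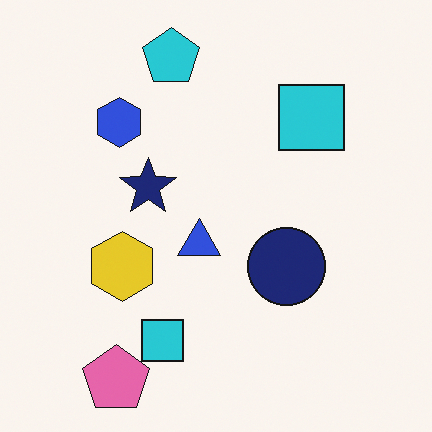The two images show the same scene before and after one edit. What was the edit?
This is the original image overlaid with an additional pink pentagon.

A pink pentagon appears in the second image that is absent from the first.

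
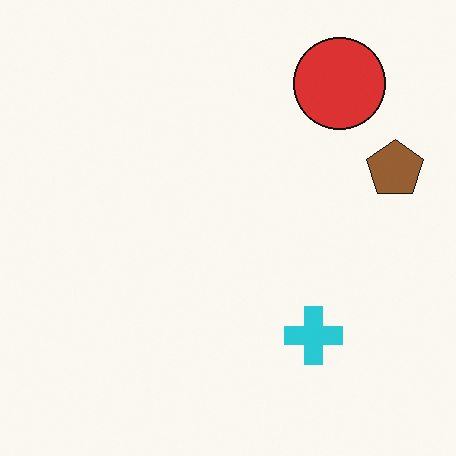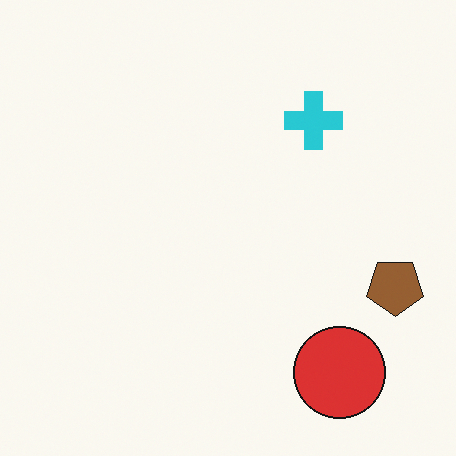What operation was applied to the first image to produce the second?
The second image is the first flipped vertically (top ↔ bottom).

The red circle is in the top-right of the first image and the bottom-right of the second — shapes on opposite sides of the horizontal midline have swapped in a mirror flip.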